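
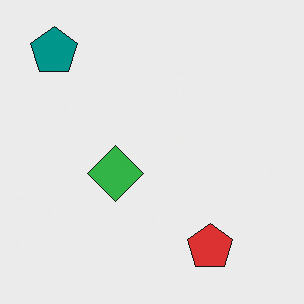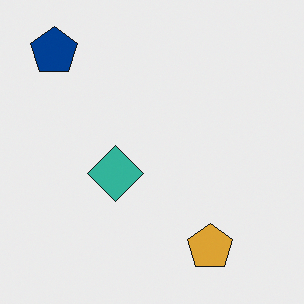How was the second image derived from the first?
The image was hue-shifted slightly.

Every shape's color has rotated by the same amount around the hue wheel — a uniform hue shift.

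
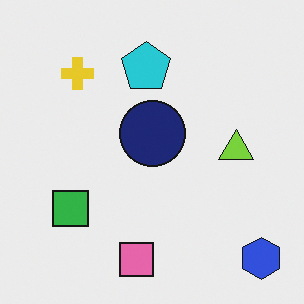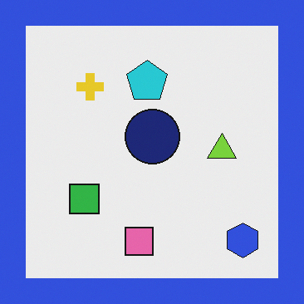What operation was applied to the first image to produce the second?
Framed with a blue border.

A solid blue frame runs around the edge of the second image, with the content slightly shrunk inside it.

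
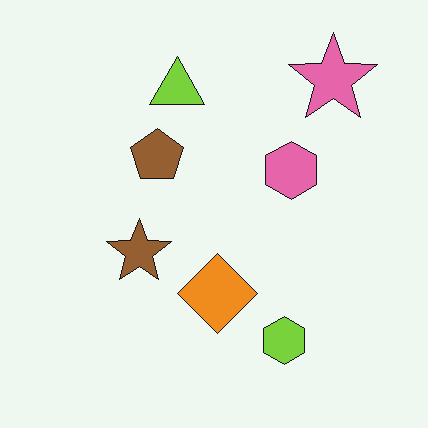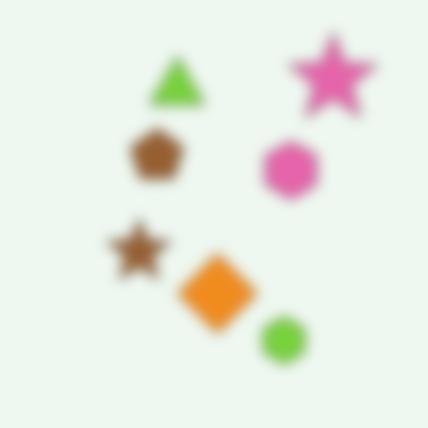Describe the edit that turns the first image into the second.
The image was heavily blurred.

Shape edges and outlines are uniformly softened across the whole image.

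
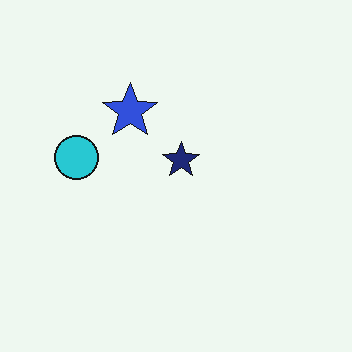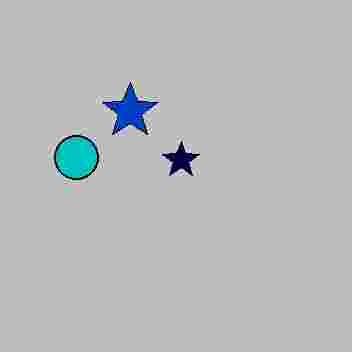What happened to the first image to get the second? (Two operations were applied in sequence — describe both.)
This is the original image aggressively posterized, then degraded with heavy JPEG compression.

Each flat color has snapped to a coarser quantized level — most visibly, the near-white background has dropped to a flat grey. Blocky 8×8 compression artifacts appear around shape edges and the flat background shows ringing — characteristic JPEG degradation.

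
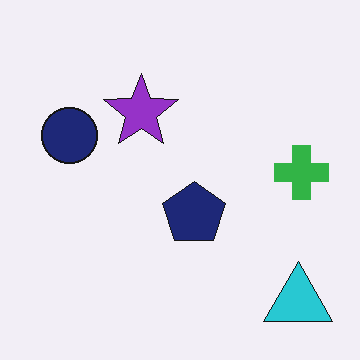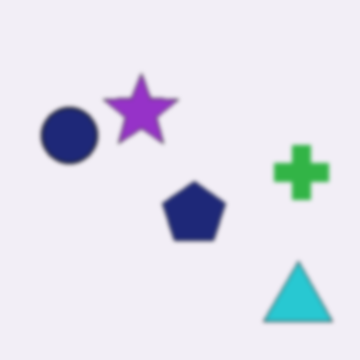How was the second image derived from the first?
The second image is the first given a subtle gaussian blur.

Shape edges and outlines are uniformly softened across the whole image.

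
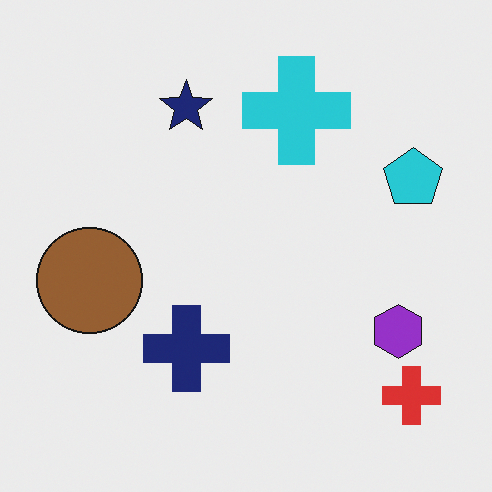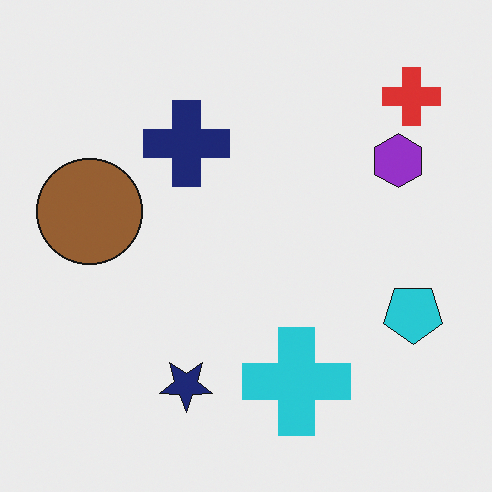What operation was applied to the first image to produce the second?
The image was flipped vertically (top ↔ bottom).

The red cross is in the bottom-right of the first image and the top-right of the second — shapes on opposite sides of the horizontal midline have swapped in a mirror flip.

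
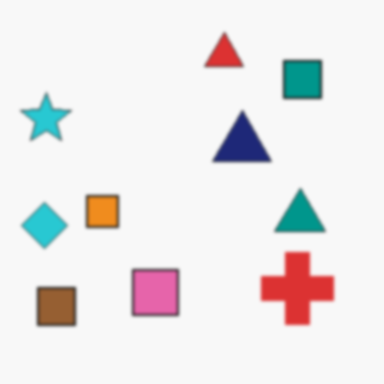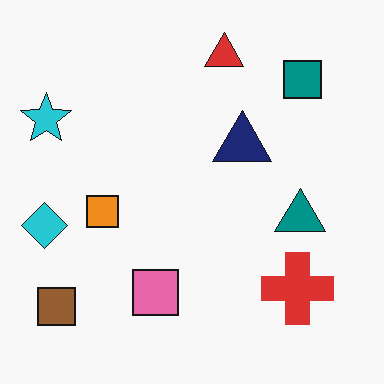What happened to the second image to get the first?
The first image is the second given a subtle gaussian blur.

Shape edges and outlines are uniformly softened across the whole image.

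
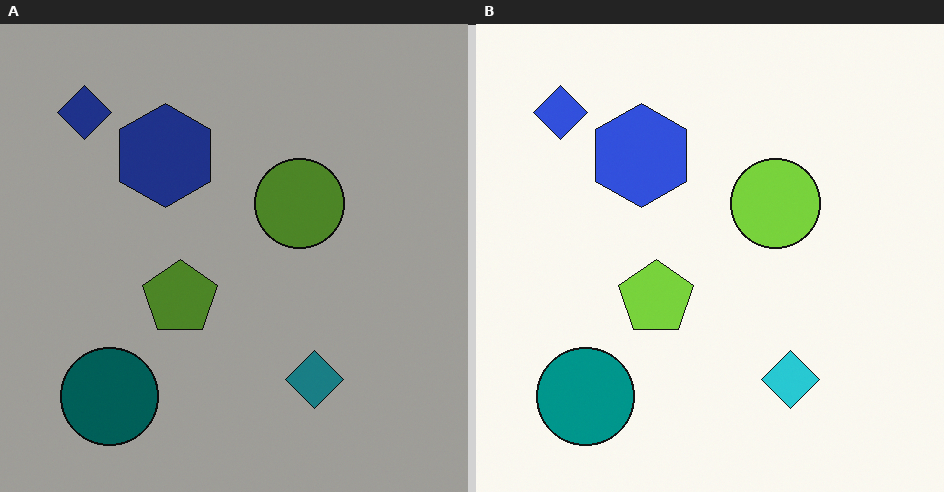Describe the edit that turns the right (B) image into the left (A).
This is the original image darkened a lot.

Every pixel — background and shapes alike — is uniformly darkened.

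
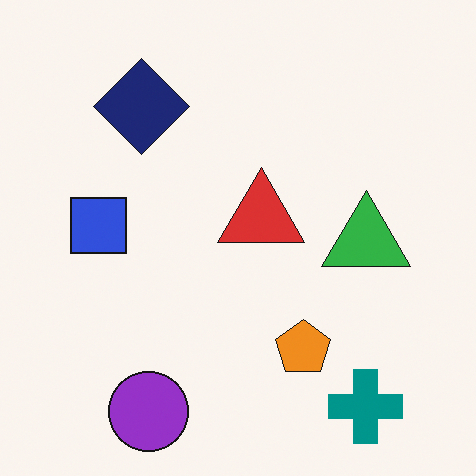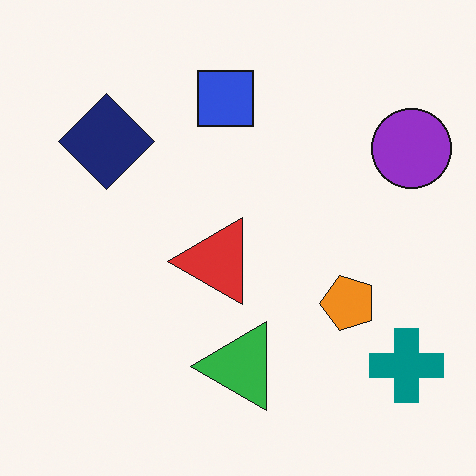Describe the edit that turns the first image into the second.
The second image is the first transposed (reflected across the top-left ↔ bottom-right diagonal).

Shapes have swapped their row and column positions — what was in the top-right is now in the bottom-left — a diagonal reflection.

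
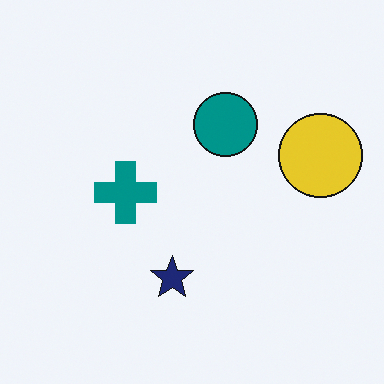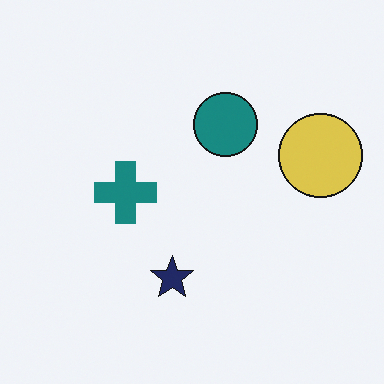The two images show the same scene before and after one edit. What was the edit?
The transformation is: slightly desaturated.

All colors are more muted and greyish — a global saturation change.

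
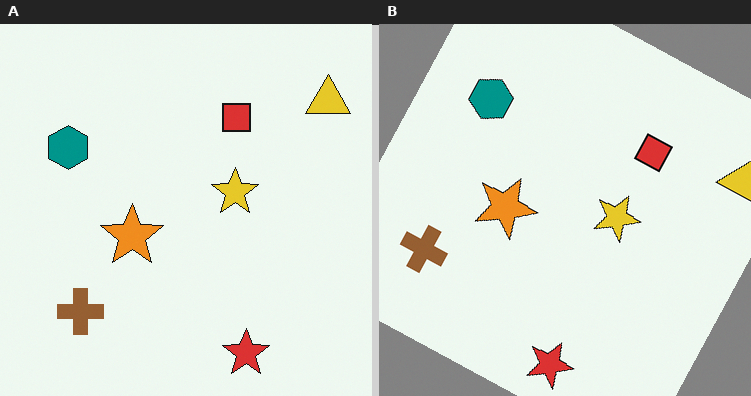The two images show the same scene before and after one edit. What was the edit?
It was rotated clockwise by a moderate amount.

Every shape is tilted by the same angle and the image corners show triangular fill wedges — a whole-image rotation by a non-right angle.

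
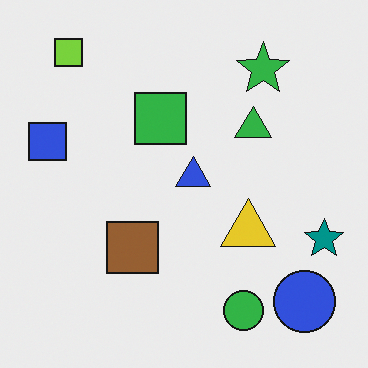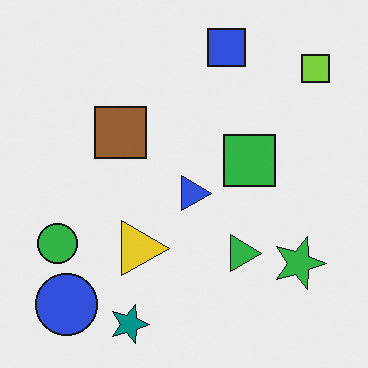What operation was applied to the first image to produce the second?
This is the original image rotated 90° clockwise.

The lime square sits in the top-left of the first image and the top-right of the second — consistent with a whole-image 90° clockwise rotation.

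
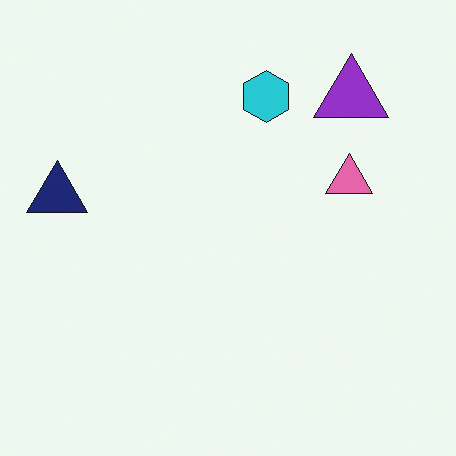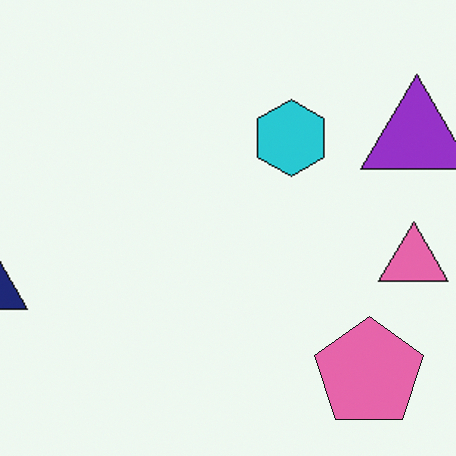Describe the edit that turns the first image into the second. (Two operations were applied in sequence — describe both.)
Cropped slightly and scaled back up, then overlaid with an additional pink pentagon.

The visible shapes are larger and the field of view is narrower; shapes near the original edges may be partly or wholly outside the frame — a crop-and-rescale. A pink pentagon appears in the second image that is absent from the first.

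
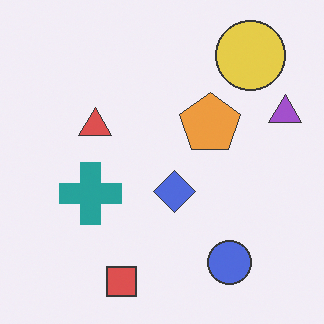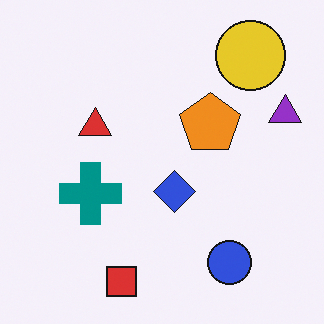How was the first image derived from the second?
The first image is the second given slightly reduced contrast.

Tones are pushed toward mid-grey across the whole image — a global contrast change.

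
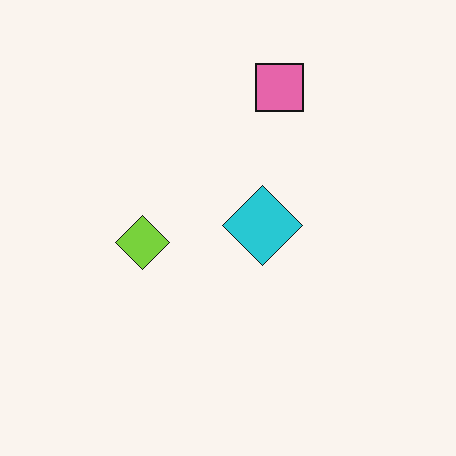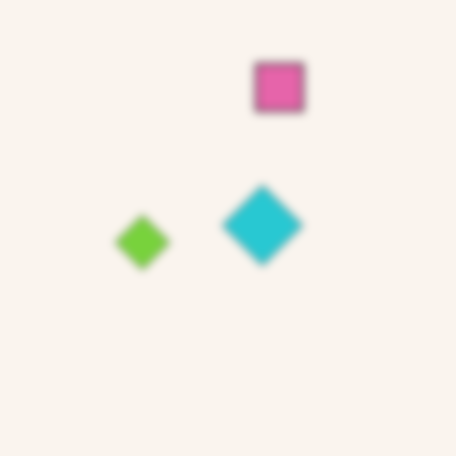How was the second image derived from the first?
The second image is the first noticeably gaussian-blurred.

Shape edges and outlines are uniformly softened across the whole image.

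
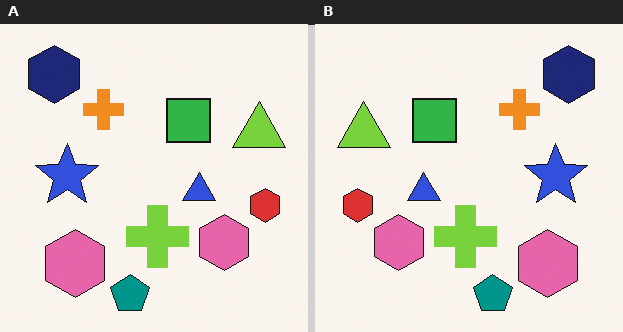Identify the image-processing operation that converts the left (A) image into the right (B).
It was flipped horizontally (left ↔ right).

The red hexagon is in the right of the left (A) image and the left of the right (B) — shapes on opposite sides of the vertical midline have swapped in a mirror flip.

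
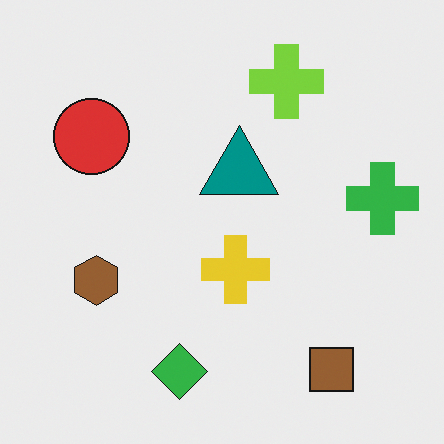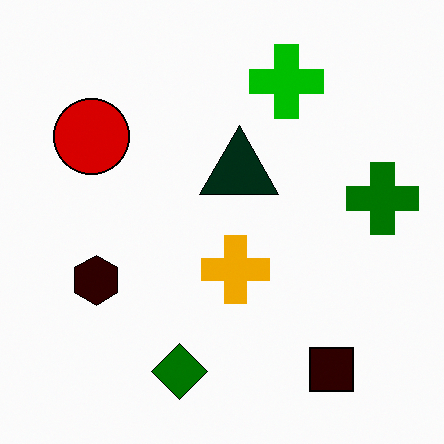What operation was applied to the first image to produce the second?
This is the original image boosted in contrast.

Tones are pushed away from mid-grey across the whole image — a global contrast change.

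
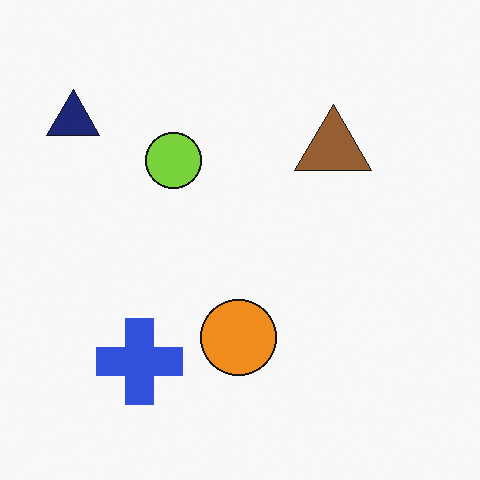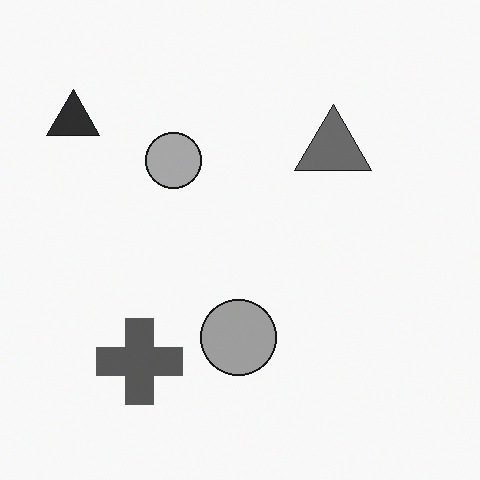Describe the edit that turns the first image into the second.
The transformation is: converted to grayscale.

All color is removed — every shape is now a shade of grey.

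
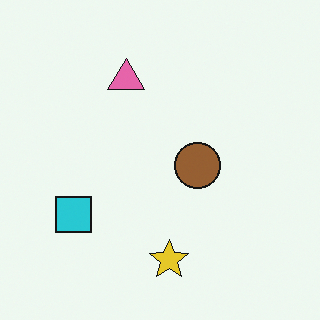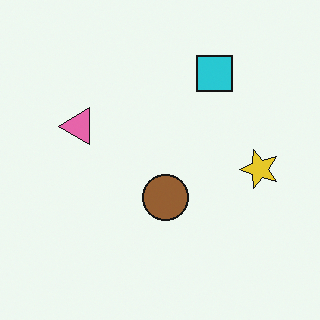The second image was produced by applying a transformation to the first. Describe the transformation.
Transposed (reflected across the top-left ↔ bottom-right diagonal).

Shapes have swapped their row and column positions — what was in the top-right is now in the bottom-left — a diagonal reflection.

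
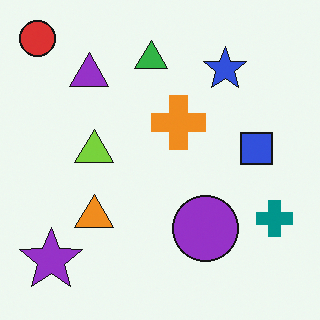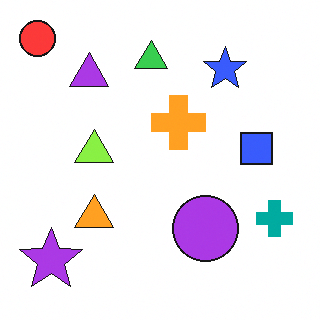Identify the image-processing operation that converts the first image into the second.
The transformation is: slightly brightened.

Every pixel — background and shapes alike — is uniformly brightened.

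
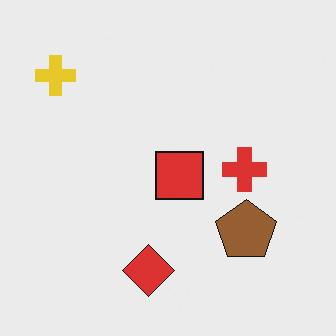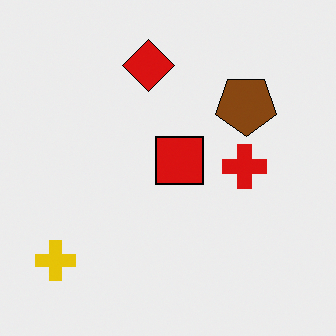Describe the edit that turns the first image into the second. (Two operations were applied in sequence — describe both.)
It was flipped vertically (top ↔ bottom), then given slightly increased contrast.

The red diamond is in the bottom of the first image and the top of the second — shapes on opposite sides of the horizontal midline have swapped in a mirror flip. Tones are pushed away from mid-grey across the whole image — a global contrast change.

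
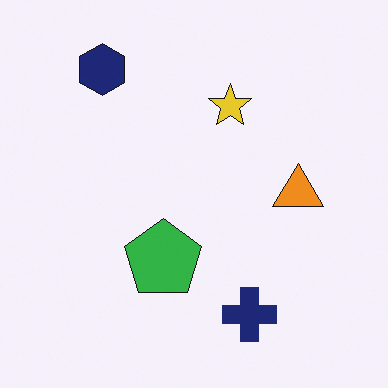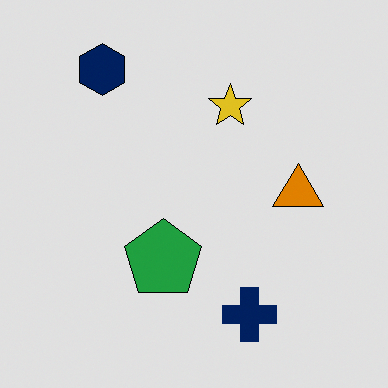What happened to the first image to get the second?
This is the original image moderately posterized.

Each flat color has snapped to a coarser quantized level — most visibly, the near-white background has dropped to a flat grey.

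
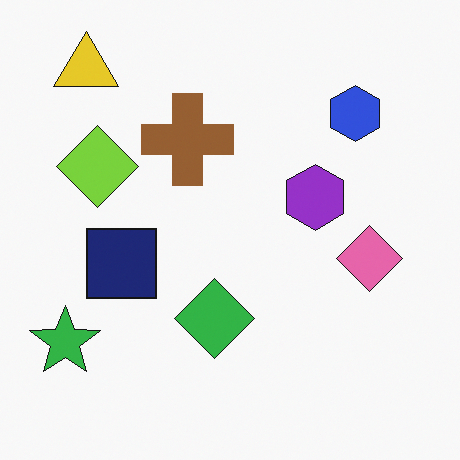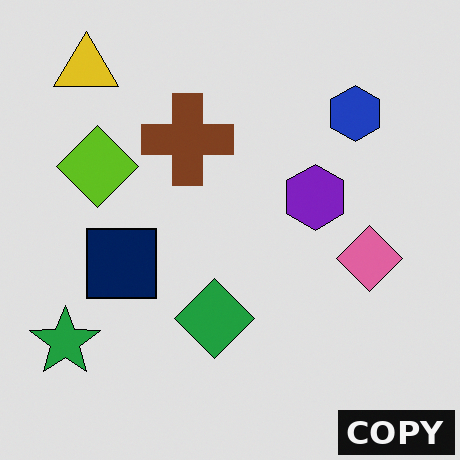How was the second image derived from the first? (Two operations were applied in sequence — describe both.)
Posterized to a reduced palette, then watermarked with the text "COPY" in the lower-right corner.

Each flat color has snapped to a coarser quantized level — most visibly, the near-white background has dropped to a flat grey. A dark label reading "COPY" appears in the lower-right corner.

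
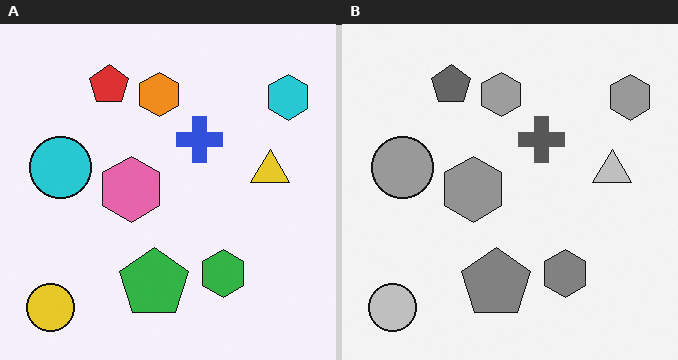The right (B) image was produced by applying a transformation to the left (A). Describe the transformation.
It was converted to grayscale.

All color is removed — every shape is now a shade of grey.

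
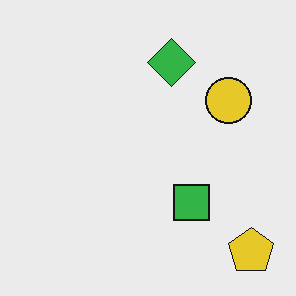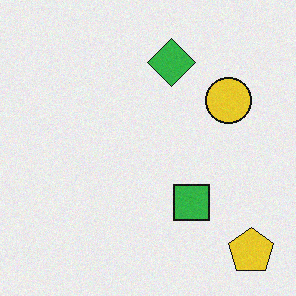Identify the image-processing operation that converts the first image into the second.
The transformation is: degraded with subtle gaussian noise.

Random speckle covers the whole image, including the flat background.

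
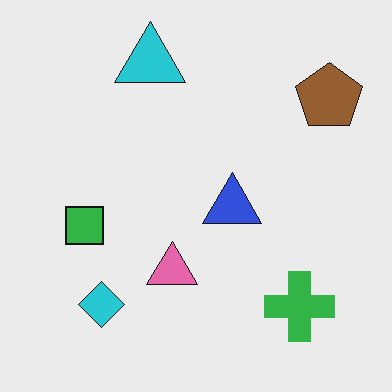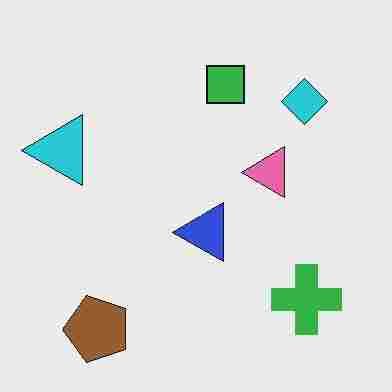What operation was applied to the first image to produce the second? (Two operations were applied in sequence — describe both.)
This is the original image transposed (reflected across the top-left ↔ bottom-right diagonal), then degraded with heavy JPEG compression.

Shapes have swapped their row and column positions — what was in the top-right is now in the bottom-left — a diagonal reflection. Blocky 8×8 compression artifacts appear around shape edges and the flat background shows ringing — characteristic JPEG degradation.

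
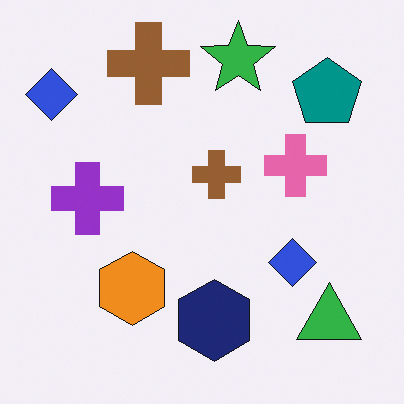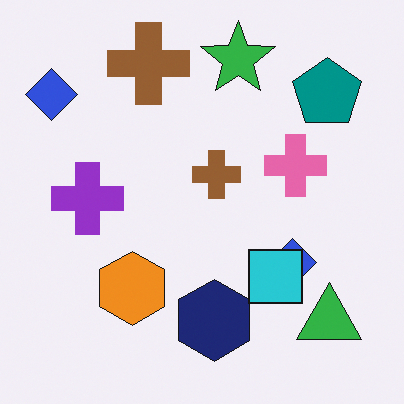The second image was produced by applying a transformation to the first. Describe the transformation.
Overlaid with an additional cyan square.

A cyan square appears in the second image that is absent from the first.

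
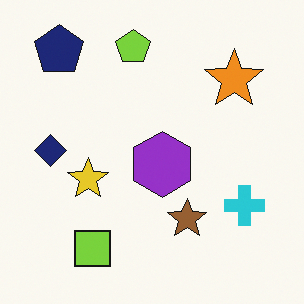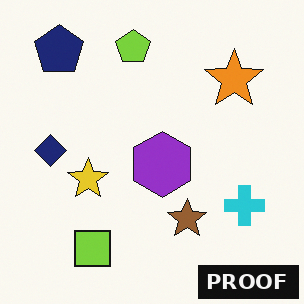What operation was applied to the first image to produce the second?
It was watermarked with the text "PROOF" in the lower-right corner.

A dark label reading "PROOF" appears in the lower-right corner.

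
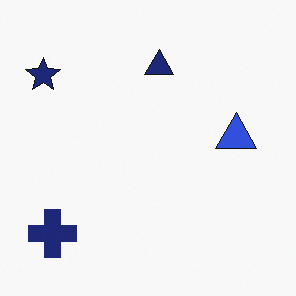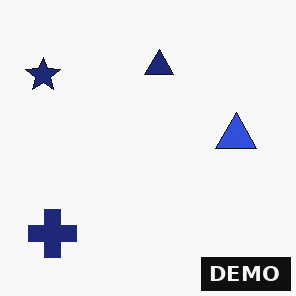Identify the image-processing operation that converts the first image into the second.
The second image is the first watermarked with the text "DEMO" in the lower-right corner.

A dark label reading "DEMO" appears in the lower-right corner.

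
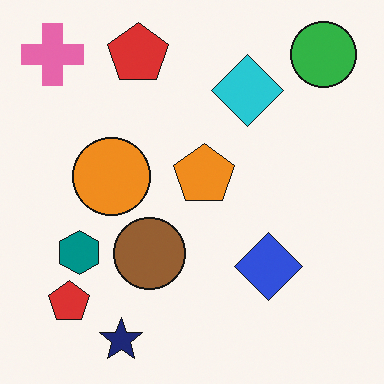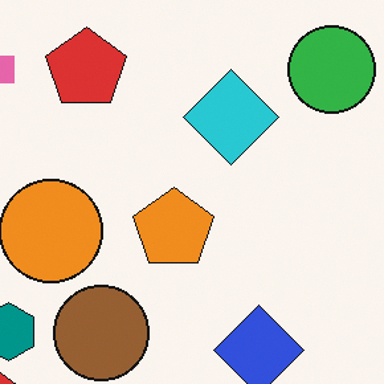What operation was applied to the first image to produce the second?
The second image is the first cropped to a modestly smaller region and rescaled.

The visible shapes are larger and the field of view is narrower; shapes near the original edges may be partly or wholly outside the frame — a crop-and-rescale.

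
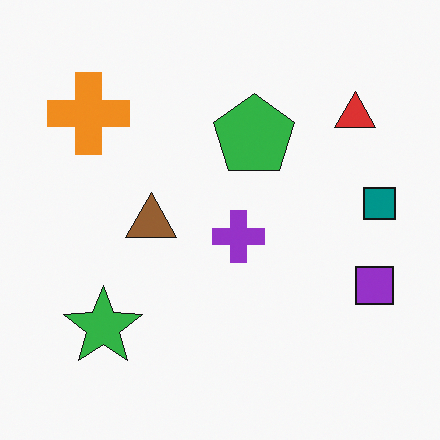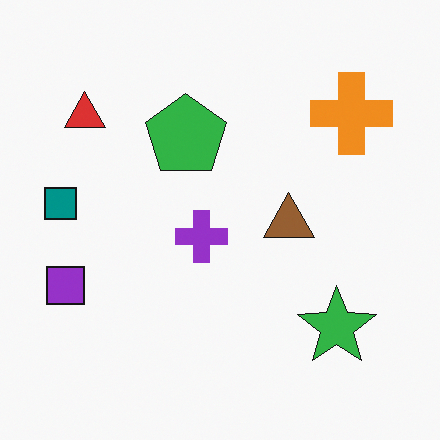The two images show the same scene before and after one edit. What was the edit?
The image was flipped horizontally (left ↔ right).

The teal square is in the right of the first image and the left of the second — shapes on opposite sides of the vertical midline have swapped in a mirror flip.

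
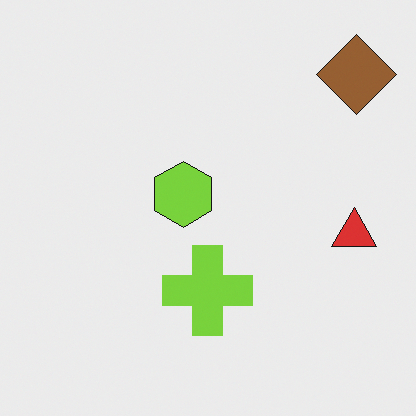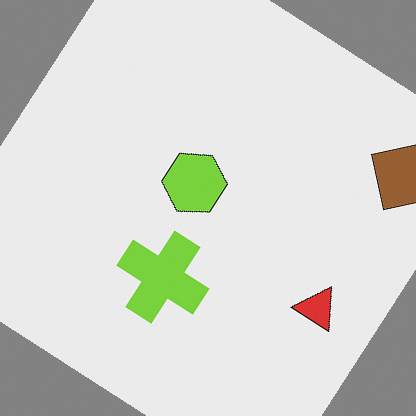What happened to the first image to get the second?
The second image is the first rotated clockwise by a large amount — several tens of degrees.

Every shape is tilted by the same angle and the image corners show triangular fill wedges — a whole-image rotation by a non-right angle.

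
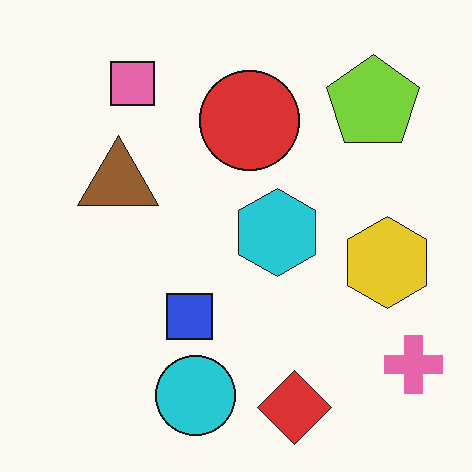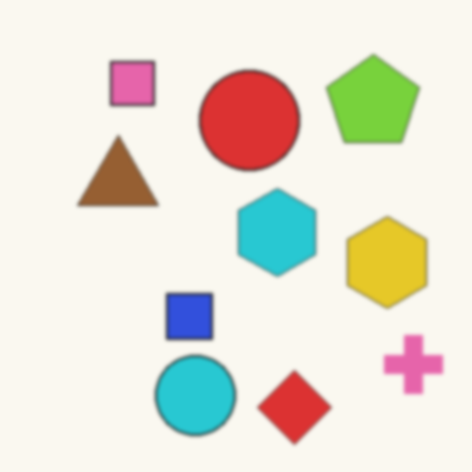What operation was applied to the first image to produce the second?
This is the original image slightly softened.

Shape edges and outlines are uniformly softened across the whole image.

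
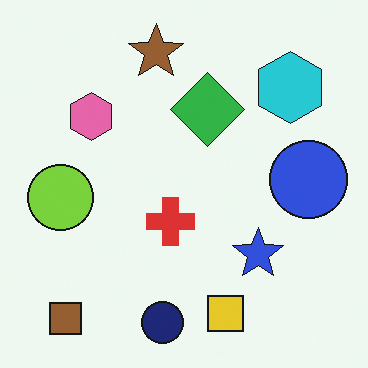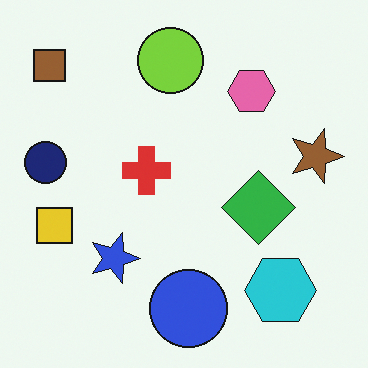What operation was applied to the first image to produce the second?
The second image is the first rotated 90° clockwise.

The brown square sits in the bottom-left of the first image and the top-left of the second — consistent with a whole-image 90° clockwise rotation.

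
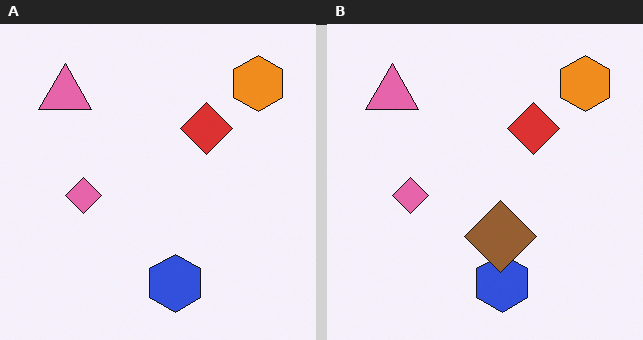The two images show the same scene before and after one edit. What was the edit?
This is the original image overlaid with an additional brown diamond.

A brown diamond appears in the right (B) image that is absent from the left (A).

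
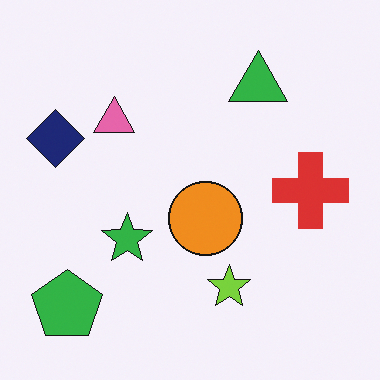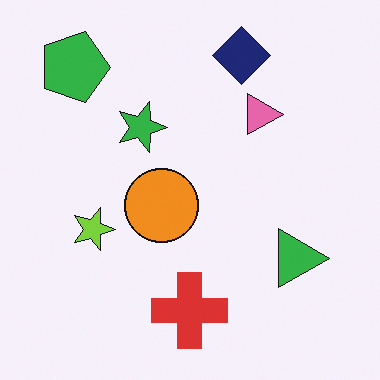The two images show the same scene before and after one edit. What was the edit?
The image was rotated 90° clockwise.

The green pentagon sits in the bottom-left of the first image and the top-left of the second — consistent with a whole-image 90° clockwise rotation.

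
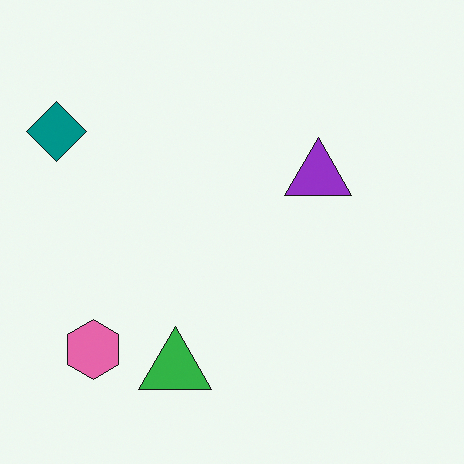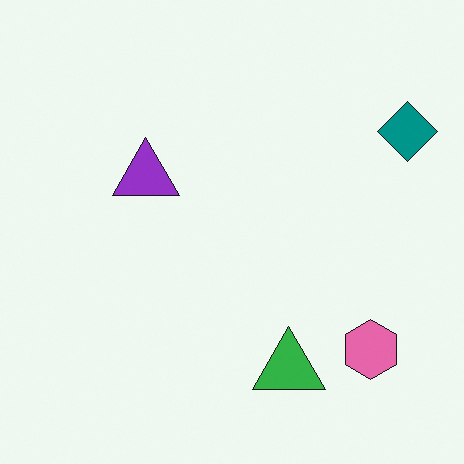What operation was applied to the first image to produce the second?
The second image is the first flipped horizontally (left ↔ right).

The teal diamond is in the top-left of the first image and the top-right of the second — shapes on opposite sides of the vertical midline have swapped in a mirror flip.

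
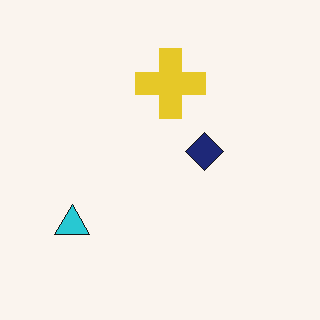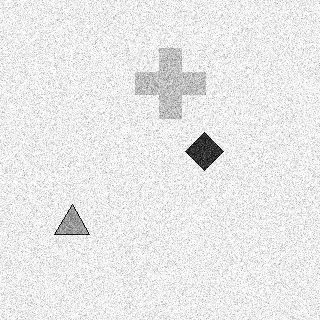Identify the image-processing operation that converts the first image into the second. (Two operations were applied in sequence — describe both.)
Degraded with heavy additive noise, then converted to grayscale.

Random speckle covers the whole image, including the flat background. All color is removed — every shape is now a shade of grey.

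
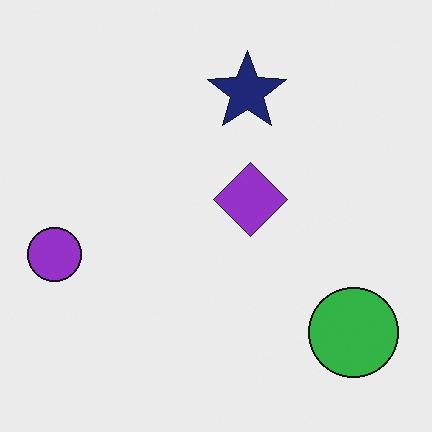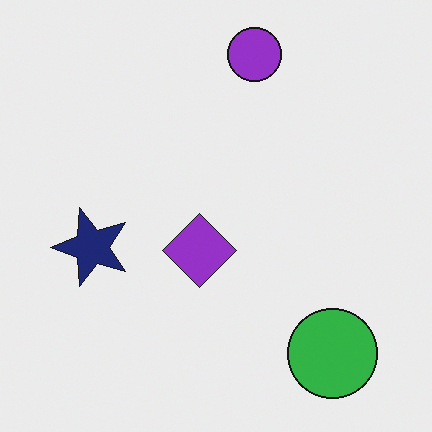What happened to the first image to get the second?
It was transposed (reflected across the top-left ↔ bottom-right diagonal).

Shapes have swapped their row and column positions — what was in the top-right is now in the bottom-left — a diagonal reflection.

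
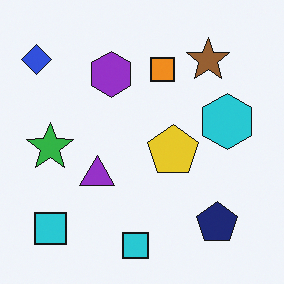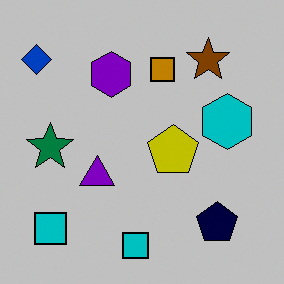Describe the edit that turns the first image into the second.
The second image is the first aggressively posterized.

Each flat color has snapped to a coarser quantized level — most visibly, the near-white background has dropped to a flat grey.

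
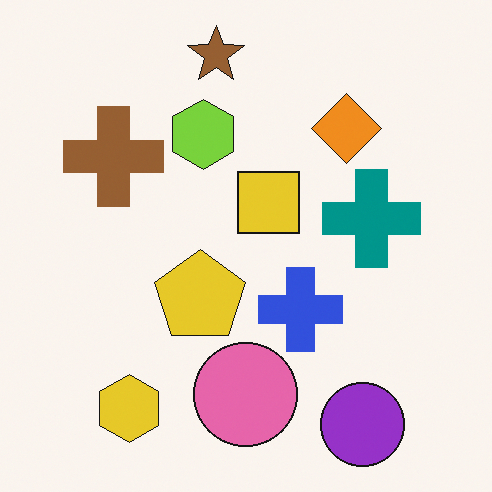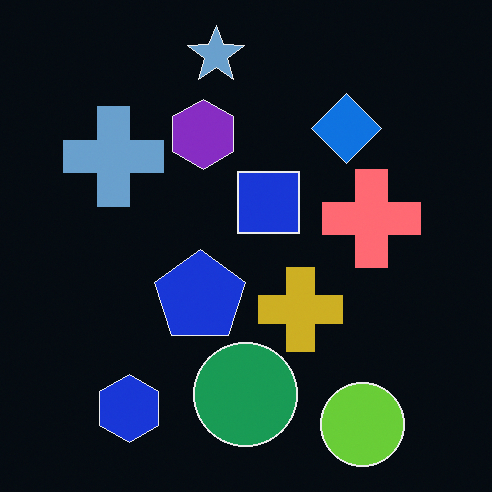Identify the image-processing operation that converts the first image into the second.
Color-inverted (negative).

The light background has become dark and every shape's color is its complement — a photographic negative.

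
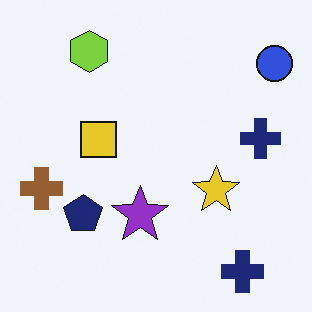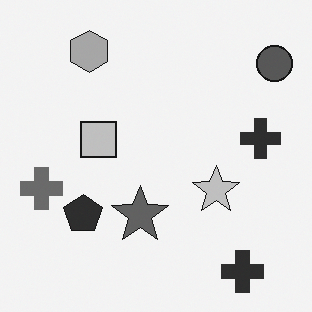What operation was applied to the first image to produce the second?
This is the original image converted to grayscale.

All color is removed — every shape is now a shade of grey.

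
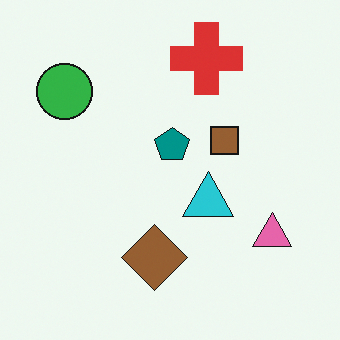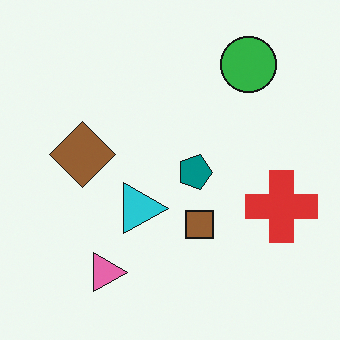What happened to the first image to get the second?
The second image is the first rotated 90° clockwise.

The green circle sits in the top-left of the first image and the top-right of the second — consistent with a whole-image 90° clockwise rotation.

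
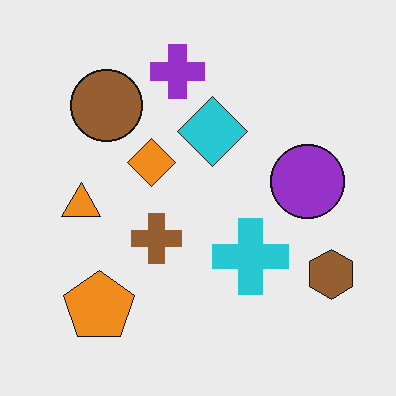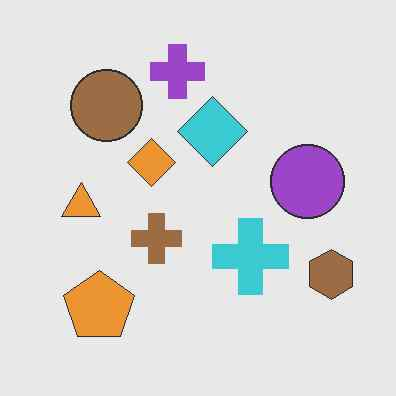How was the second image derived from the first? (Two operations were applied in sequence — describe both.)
The second image is the first JPEG-compressed with visible artifacts, then given slightly reduced contrast.

Blocky 8×8 compression artifacts appear around shape edges and the flat background shows ringing — characteristic JPEG degradation. Tones are pushed toward mid-grey across the whole image — a global contrast change.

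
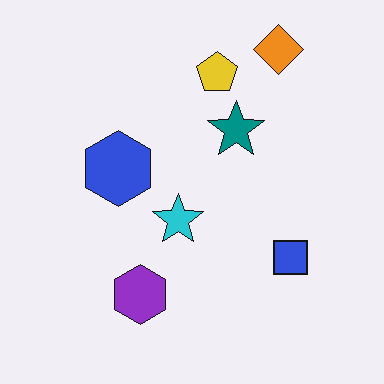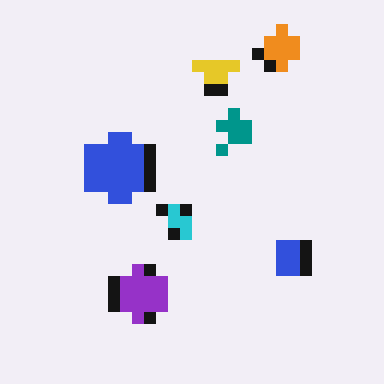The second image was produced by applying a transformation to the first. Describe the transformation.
The second image is the first coarsely pixelated.

Shapes are reduced to large square blocks; fine edges and outlines are lost — a downscale-then-upscale (mosaic) effect.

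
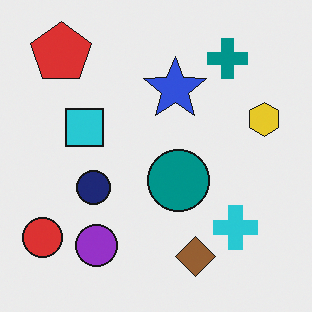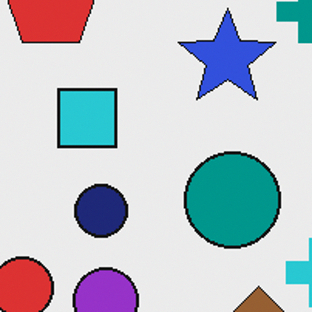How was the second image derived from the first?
The transformation is: cropped to a modestly smaller region and rescaled.

The visible shapes are larger and the field of view is narrower; shapes near the original edges may be partly or wholly outside the frame — a crop-and-rescale.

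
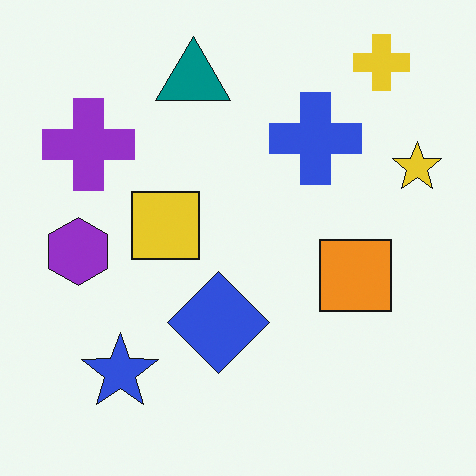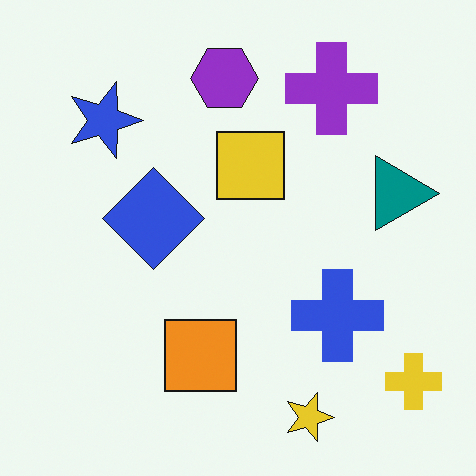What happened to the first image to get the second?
It was rotated 90° clockwise.

The yellow cross sits in the top-right of the first image and the bottom-right of the second — consistent with a whole-image 90° clockwise rotation.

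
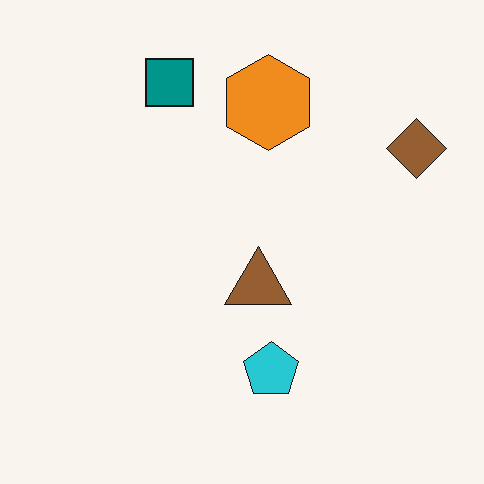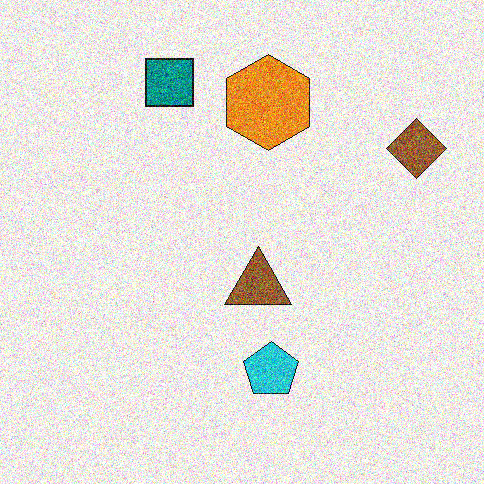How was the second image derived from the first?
This is the original image degraded with a thick layer of grain.

Random speckle covers the whole image, including the flat background.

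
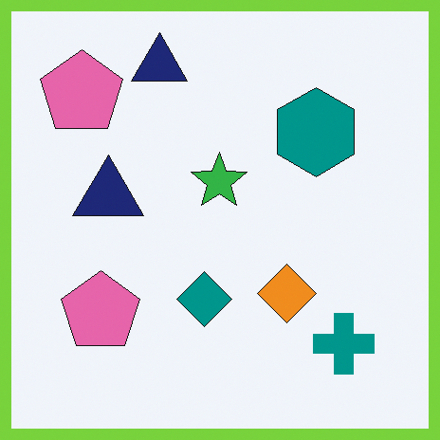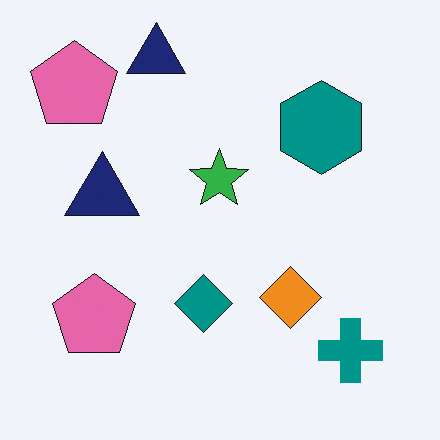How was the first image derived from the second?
The first image is the second framed with a lime border.

A solid lime frame runs around the edge of the first image, with the content slightly shrunk inside it.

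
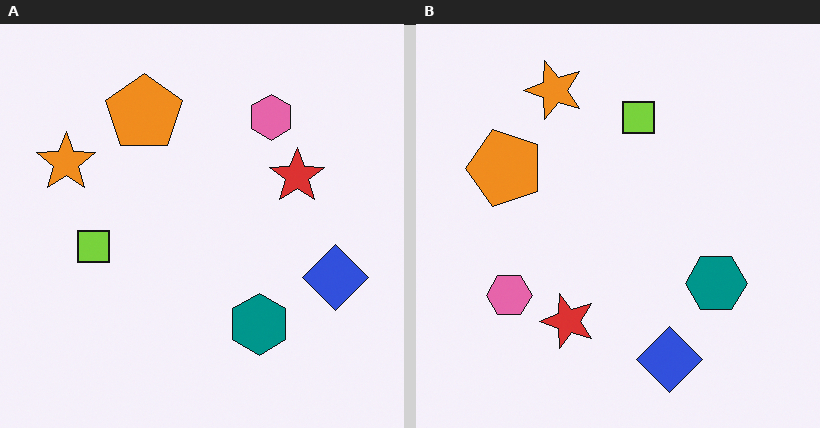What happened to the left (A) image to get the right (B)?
The right (B) image is the left (A) transposed (reflected across the top-left ↔ bottom-right diagonal).

Shapes have swapped their row and column positions — what was in the top-right is now in the bottom-left — a diagonal reflection.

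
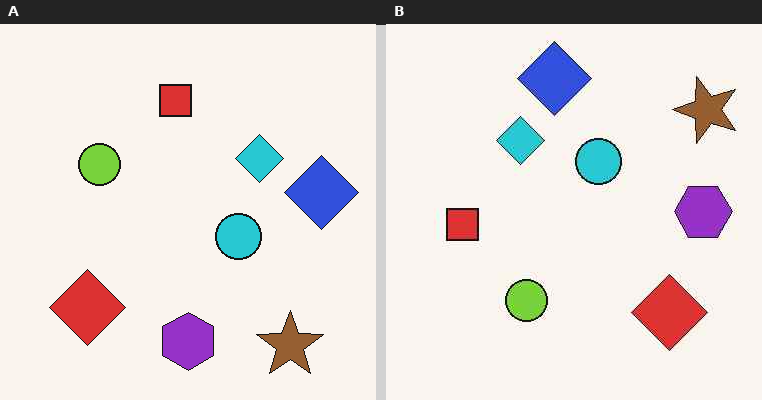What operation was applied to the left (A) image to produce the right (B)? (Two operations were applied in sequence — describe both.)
The right (B) image is the left (A) JPEG-compressed with visible artifacts, then rotated 90° counter-clockwise.

Blocky 8×8 compression artifacts appear around shape edges and the flat background shows ringing — characteristic JPEG degradation. The brown star sits in the bottom-right of the left (A) image and the top-right of the right (B) — consistent with a whole-image 90° counter-clockwise rotation.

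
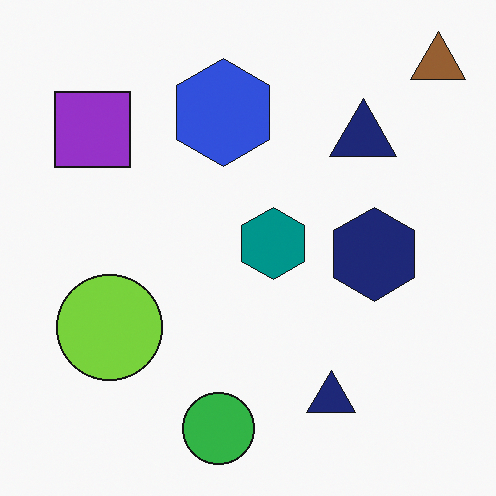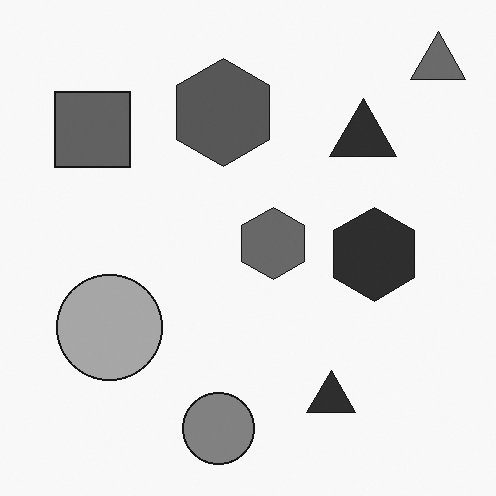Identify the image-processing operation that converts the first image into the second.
The transformation is: converted to grayscale.

All color is removed — every shape is now a shade of grey.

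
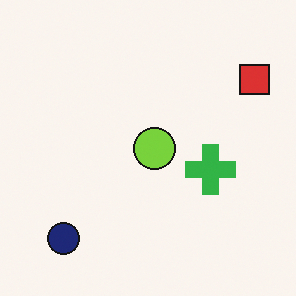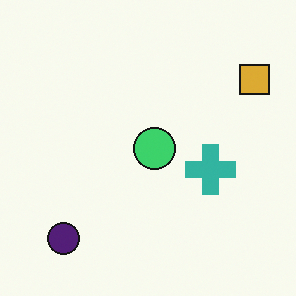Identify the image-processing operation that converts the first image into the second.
This is the original image hue-shifted by a small amount.

Every shape's color has rotated by the same amount around the hue wheel — a uniform hue shift.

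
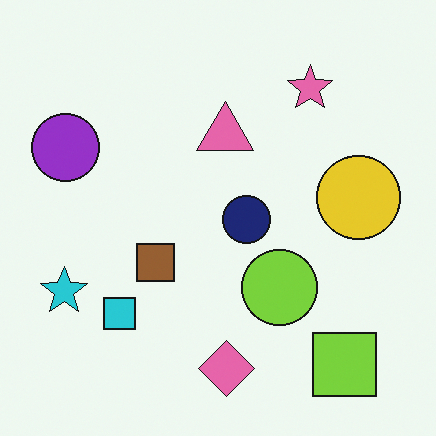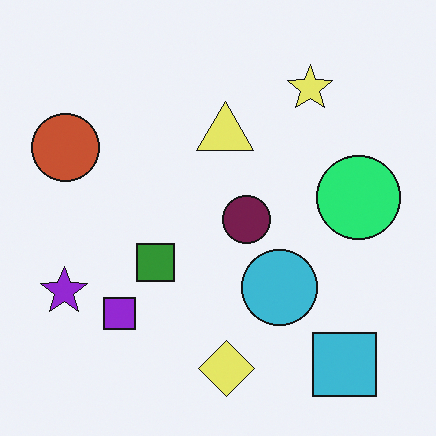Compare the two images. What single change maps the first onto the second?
It was hue-shifted by a moderate amount.

Every shape's color has rotated by the same amount around the hue wheel — a uniform hue shift.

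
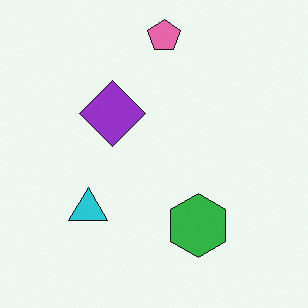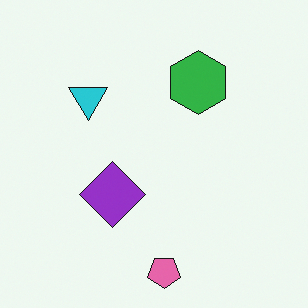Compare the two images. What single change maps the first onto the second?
The second image is the first flipped vertically (top ↔ bottom).

The pink pentagon is in the top of the first image and the bottom of the second — shapes on opposite sides of the horizontal midline have swapped in a mirror flip.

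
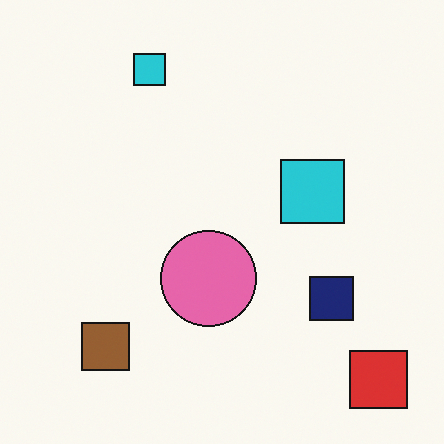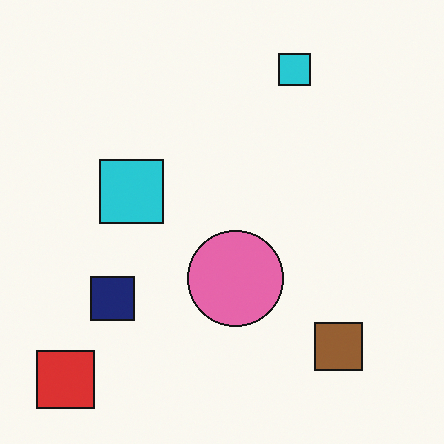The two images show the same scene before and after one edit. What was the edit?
Flipped horizontally (left ↔ right).

The red square is in the bottom-right of the first image and the bottom-left of the second — shapes on opposite sides of the vertical midline have swapped in a mirror flip.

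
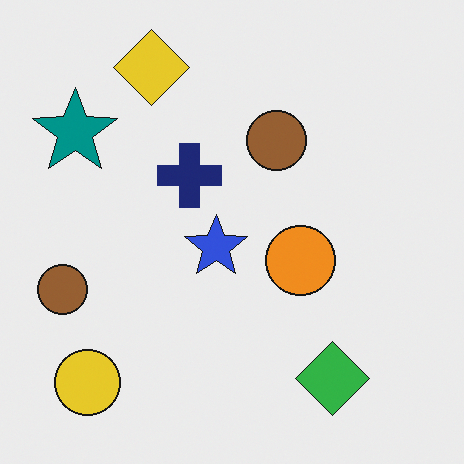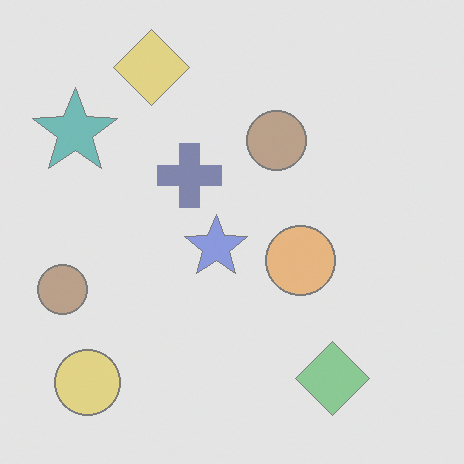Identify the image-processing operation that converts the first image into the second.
The transformation is: given much lower contrast.

Tones are pushed toward mid-grey across the whole image — a global contrast change.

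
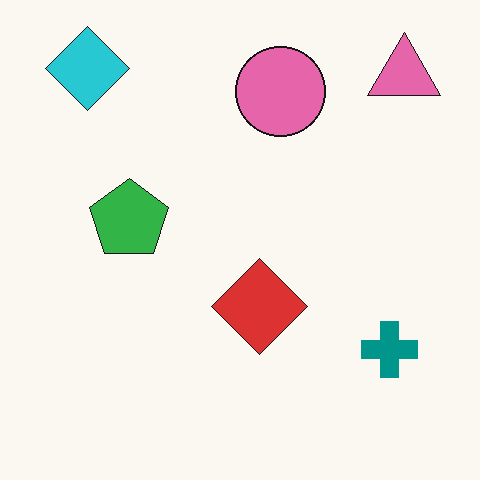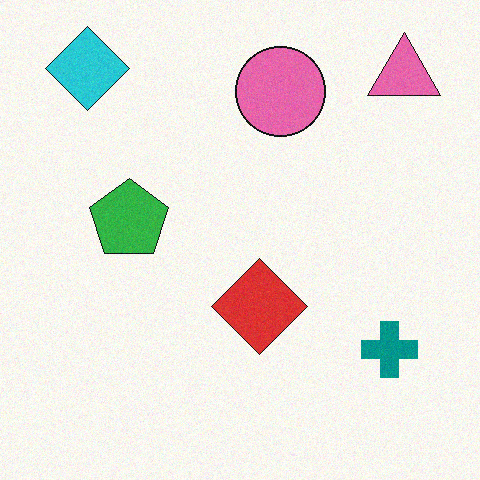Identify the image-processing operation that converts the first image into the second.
The image was degraded with a light layer of grain.

Random speckle covers the whole image, including the flat background.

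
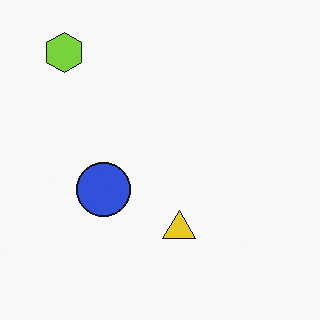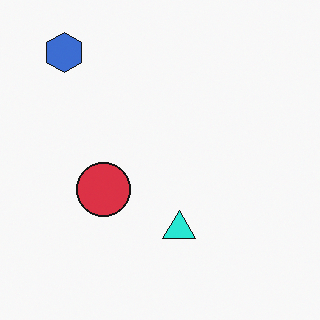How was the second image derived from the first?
Hue-shifted through roughly a third of the color wheel.

Every shape's color has rotated by the same amount around the hue wheel — a uniform hue shift.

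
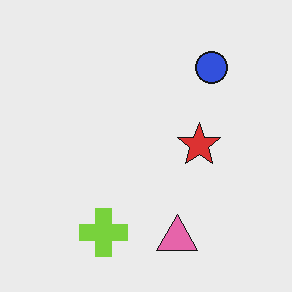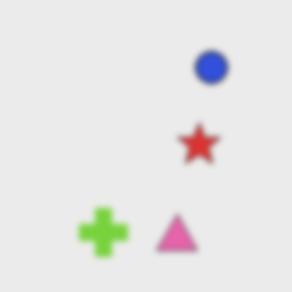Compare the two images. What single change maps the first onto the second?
Moderately blurred.

Shape edges and outlines are uniformly softened across the whole image.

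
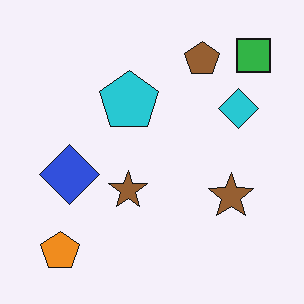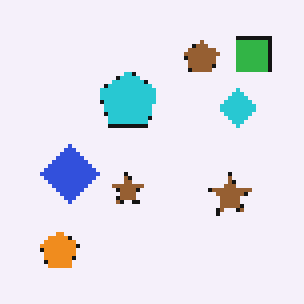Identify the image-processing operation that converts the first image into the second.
The transformation is: mildly pixelated.

Shapes are reduced to large square blocks; fine edges and outlines are lost — a downscale-then-upscale (mosaic) effect.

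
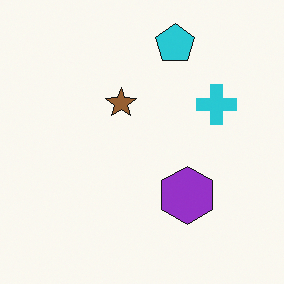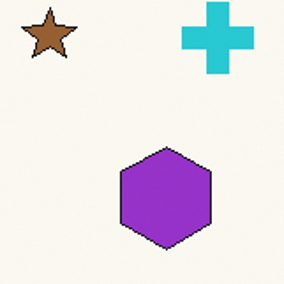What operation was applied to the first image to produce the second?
The transformation is: cropped tightly and scaled back up.

The visible shapes are larger and the field of view is narrower; shapes near the original edges may be partly or wholly outside the frame — a crop-and-rescale.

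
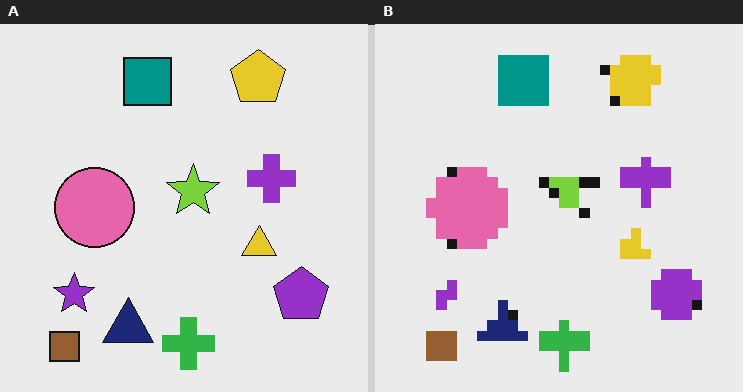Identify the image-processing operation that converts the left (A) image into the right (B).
This is the original image coarsely pixelated.

Shapes are reduced to large square blocks; fine edges and outlines are lost — a downscale-then-upscale (mosaic) effect.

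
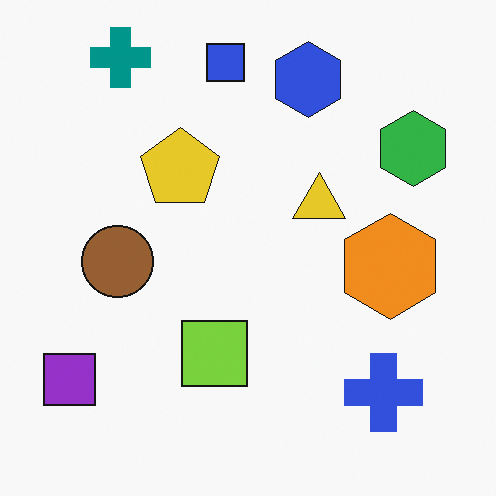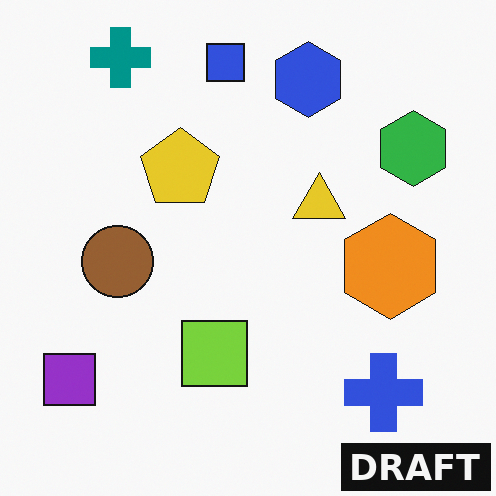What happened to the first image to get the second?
This is the original image watermarked with the text "DRAFT" in the lower-right corner.

A dark label reading "DRAFT" appears in the lower-right corner.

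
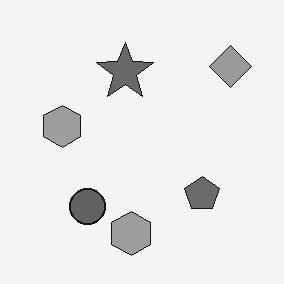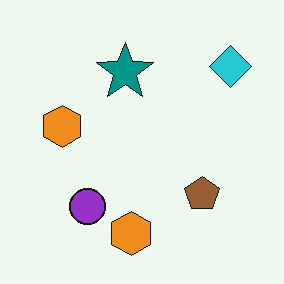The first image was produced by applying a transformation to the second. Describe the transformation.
The first image is the second converted to grayscale.

All color is removed — every shape is now a shade of grey.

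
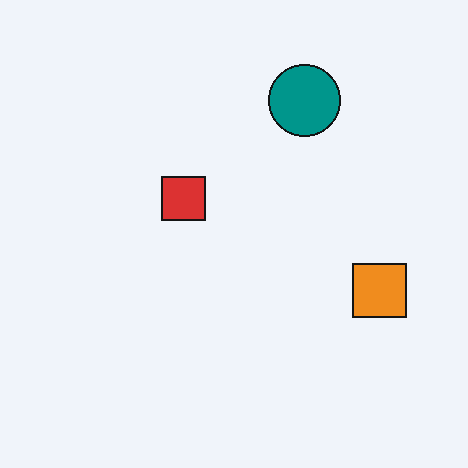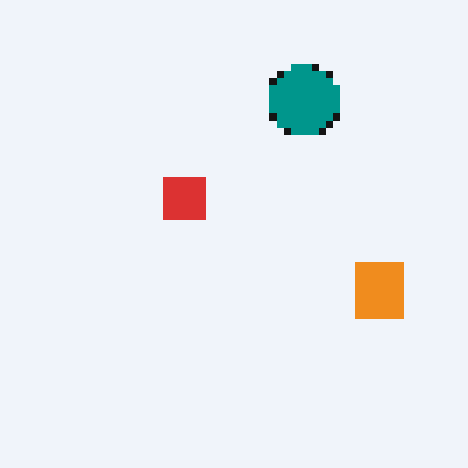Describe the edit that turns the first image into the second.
The transformation is: pixelated into visible square blocks.

Shapes are reduced to large square blocks; fine edges and outlines are lost — a downscale-then-upscale (mosaic) effect.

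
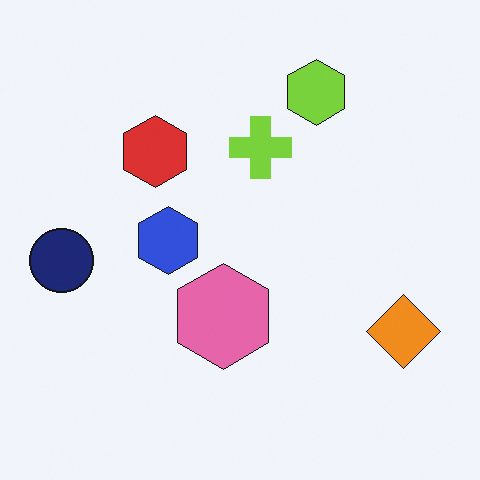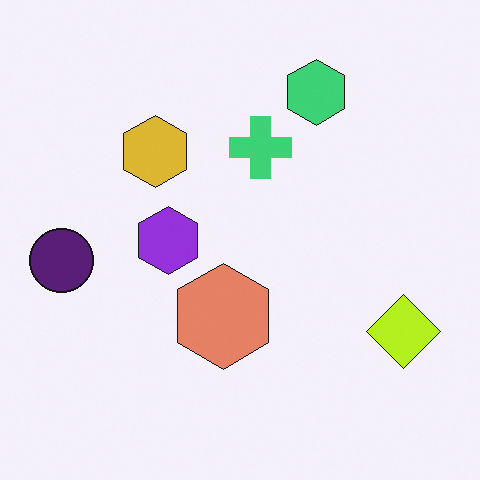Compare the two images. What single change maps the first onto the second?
It was hue-shifted by a small amount.

Every shape's color has rotated by the same amount around the hue wheel — a uniform hue shift.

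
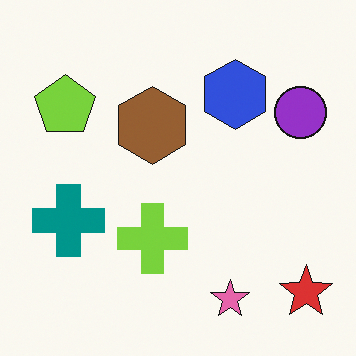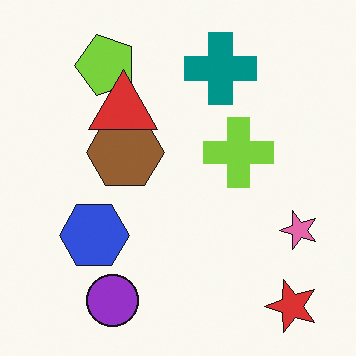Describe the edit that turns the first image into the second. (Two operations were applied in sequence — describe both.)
The second image is the first transposed (reflected across the top-left ↔ bottom-right diagonal), then overlaid with an additional red triangle.

Shapes have swapped their row and column positions — what was in the top-right is now in the bottom-left — a diagonal reflection. A red triangle appears in the second image that is absent from the first.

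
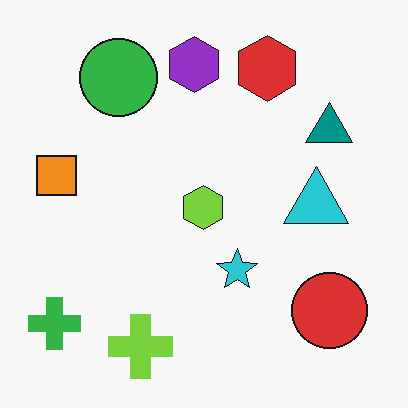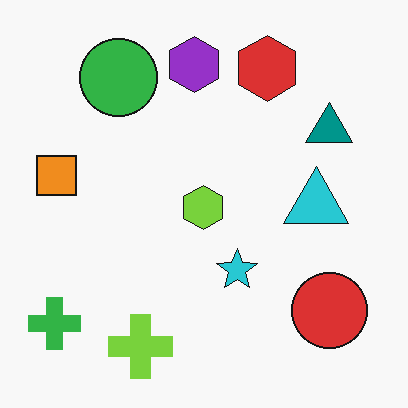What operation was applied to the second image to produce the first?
It was JPEG-compressed with visible artifacts.

Blocky 8×8 compression artifacts appear around shape edges and the flat background shows ringing — characteristic JPEG degradation.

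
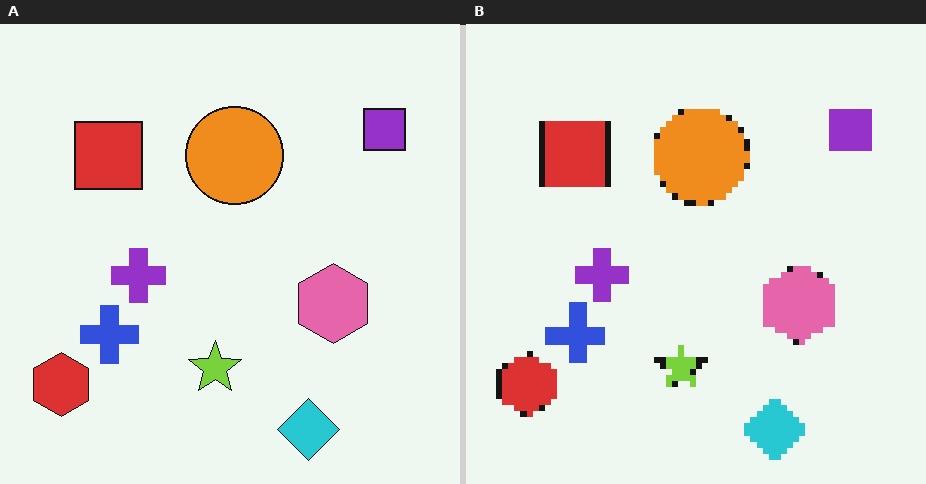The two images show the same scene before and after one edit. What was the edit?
The transformation is: pixelated into visible square blocks.

Shapes are reduced to large square blocks; fine edges and outlines are lost — a downscale-then-upscale (mosaic) effect.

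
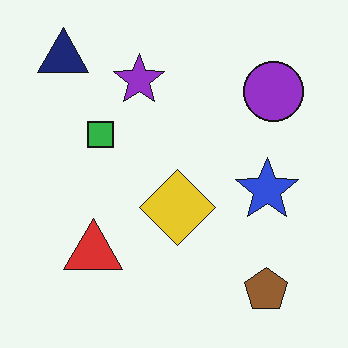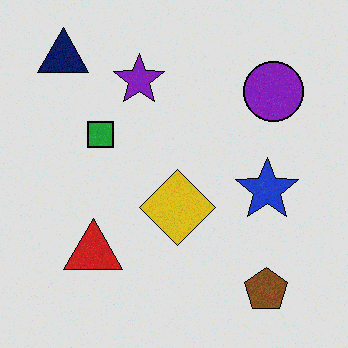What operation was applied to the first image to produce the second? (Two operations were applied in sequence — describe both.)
The second image is the first degraded with subtle gaussian noise, then posterized to a reduced palette.

Random speckle covers the whole image, including the flat background. Each flat color has snapped to a coarser quantized level — most visibly, the near-white background has dropped to a flat grey.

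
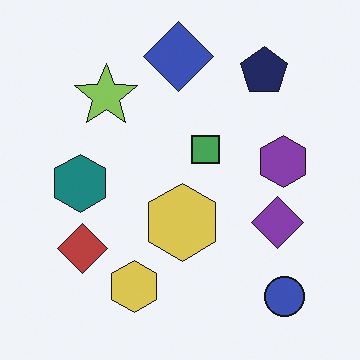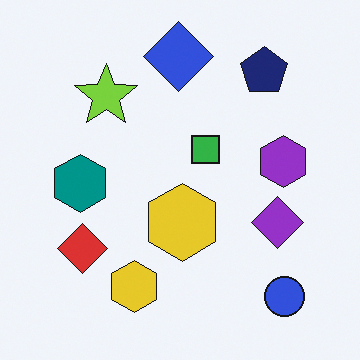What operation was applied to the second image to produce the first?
The transformation is: slightly desaturated.

All colors are more muted and greyish — a global saturation change.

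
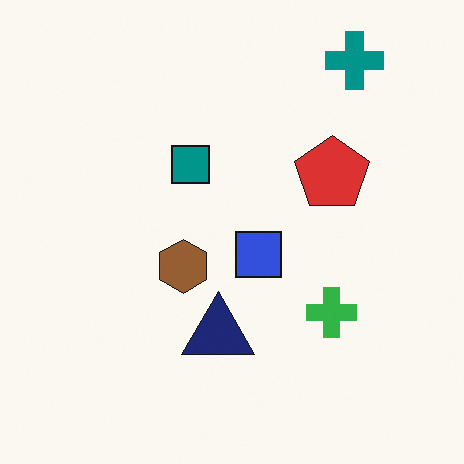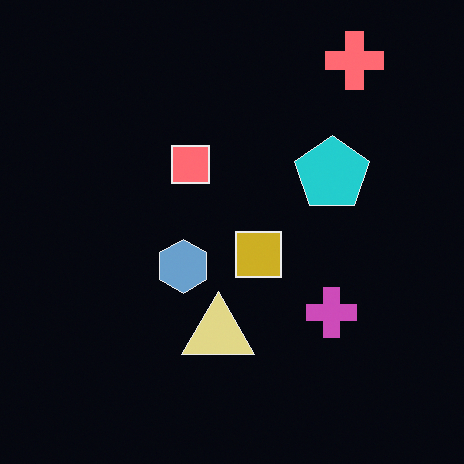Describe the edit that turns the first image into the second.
It was color-inverted (negative).

The light background has become dark and every shape's color is its complement — a photographic negative.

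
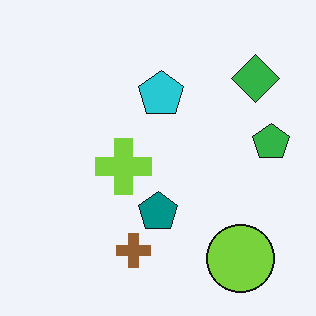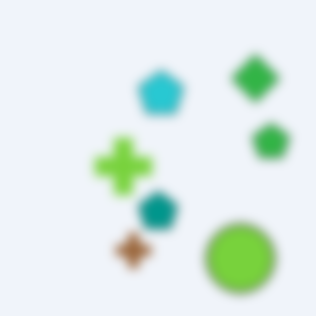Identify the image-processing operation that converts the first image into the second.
Strongly gaussian-blurred.

Shape edges and outlines are uniformly softened across the whole image.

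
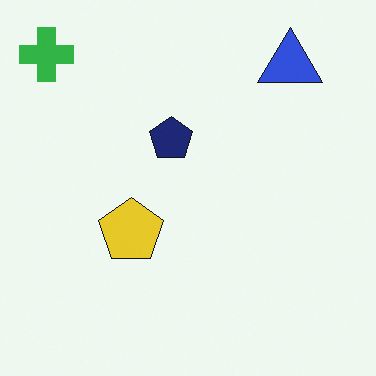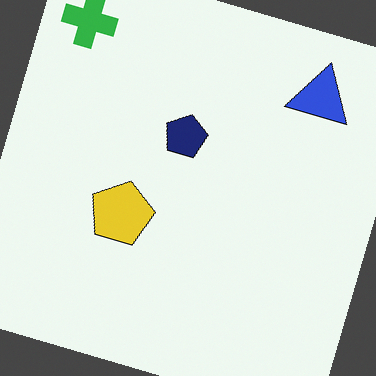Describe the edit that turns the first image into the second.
The second image is the first rotated clockwise by a moderate amount.

Every shape is tilted by the same angle and the image corners show triangular fill wedges — a whole-image rotation by a non-right angle.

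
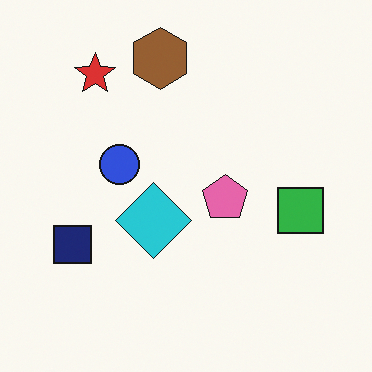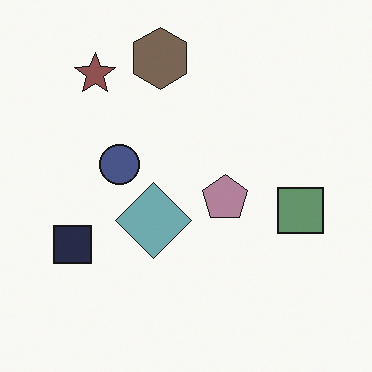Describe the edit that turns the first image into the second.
This is the original image made much more muted (saturation change).

All colors are more muted and greyish — a global saturation change.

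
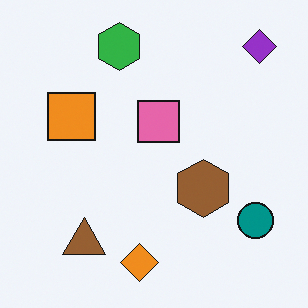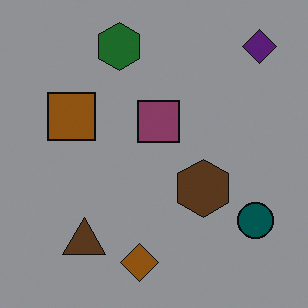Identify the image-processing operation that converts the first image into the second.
This is the original image substantially darkened.

Every pixel — background and shapes alike — is uniformly darkened.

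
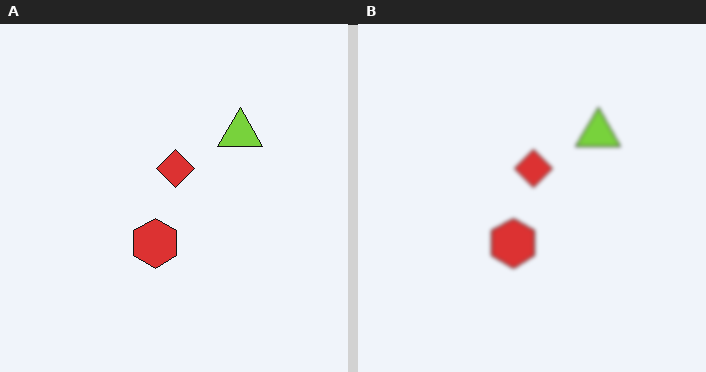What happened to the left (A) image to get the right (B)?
This is the original image slightly softened.

Shape edges and outlines are uniformly softened across the whole image.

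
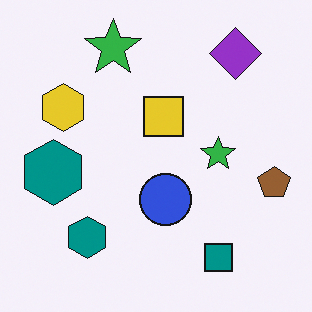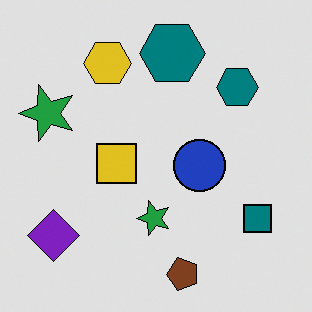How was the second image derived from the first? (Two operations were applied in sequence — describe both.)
It was transposed (reflected across the top-left ↔ bottom-right diagonal), then posterized to a reduced palette.

Shapes have swapped their row and column positions — what was in the top-right is now in the bottom-left — a diagonal reflection. Each flat color has snapped to a coarser quantized level — most visibly, the near-white background has dropped to a flat grey.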